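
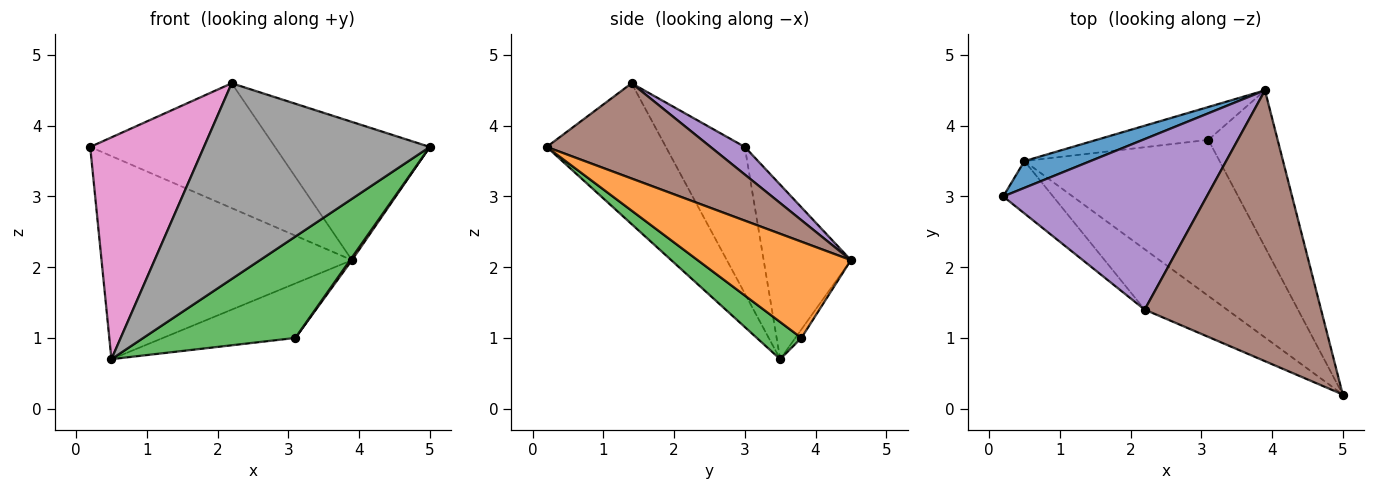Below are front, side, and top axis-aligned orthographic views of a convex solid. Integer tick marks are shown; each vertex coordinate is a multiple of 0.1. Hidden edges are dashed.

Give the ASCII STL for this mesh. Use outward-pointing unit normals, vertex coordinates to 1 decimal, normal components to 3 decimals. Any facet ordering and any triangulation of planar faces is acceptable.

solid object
 facet normal -0.326 0.937 0.124
  outer loop
   vertex 0.5 3.5 0.7
   vertex 0.2 3.0 3.7
   vertex 3.9 4.5 2.1
  endloop
 endfacet
 facet normal 0.812 -0.010 -0.584
  outer loop
   vertex 3.1 3.8 1.0
   vertex 3.9 4.5 2.1
   vertex 5.0 0.2 3.7
  endloop
 endfacet
 facet normal 0.158 -0.538 -0.828
  outer loop
   vertex 3.1 3.8 1.0
   vertex 5.0 0.2 3.7
   vertex 0.5 3.5 0.7
  endloop
 endfacet
 facet normal -0.039 0.856 -0.516
  outer loop
   vertex 3.1 3.8 1.0
   vertex 0.5 3.5 0.7
   vertex 3.9 4.5 2.1
  endloop
 endfacet
 facet normal 0.109 0.587 0.802
  outer loop
   vertex 2.2 1.4 4.6
   vertex 3.9 4.5 2.1
   vertex 0.2 3.0 3.7
  endloop
 endfacet
 facet normal 0.434 0.410 0.803
  outer loop
   vertex 2.2 1.4 4.6
   vertex 5.0 0.2 3.7
   vertex 3.9 4.5 2.1
  endloop
 endfacet
 facet normal -0.560 -0.807 -0.190
  outer loop
   vertex 2.2 1.4 4.6
   vertex 0.2 3.0 3.7
   vertex 0.5 3.5 0.7
  endloop
 endfacet
 facet normal -0.450 -0.853 -0.263
  outer loop
   vertex 2.2 1.4 4.6
   vertex 0.5 3.5 0.7
   vertex 5.0 0.2 3.7
  endloop
 endfacet
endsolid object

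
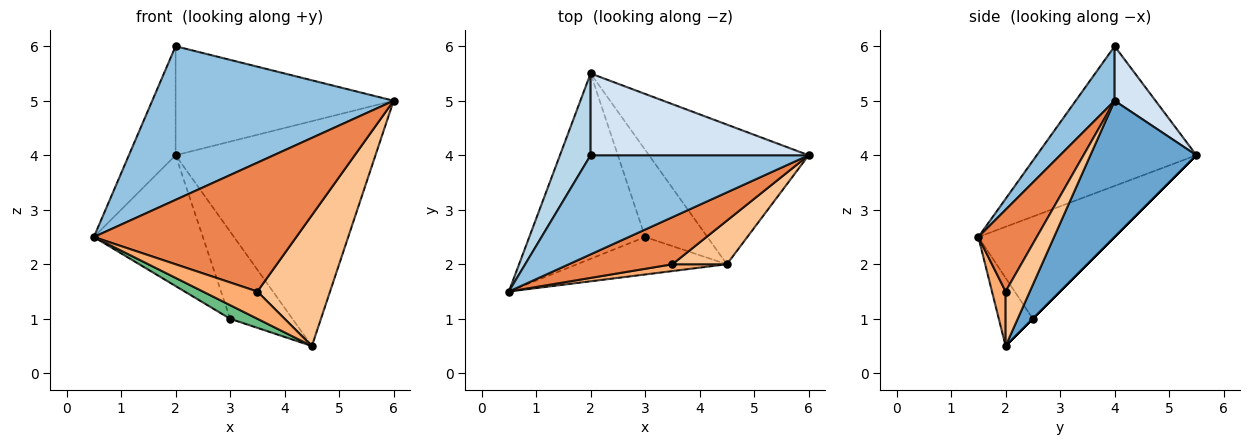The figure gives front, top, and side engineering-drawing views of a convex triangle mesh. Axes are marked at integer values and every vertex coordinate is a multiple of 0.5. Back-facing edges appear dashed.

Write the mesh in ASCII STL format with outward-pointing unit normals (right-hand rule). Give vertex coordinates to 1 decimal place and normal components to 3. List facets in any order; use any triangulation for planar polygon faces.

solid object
 facet normal 0.411 0.774 -0.481
  outer loop
   vertex 4.5 2.0 0.5
   vertex 2.0 5.5 4.0
   vertex 6.0 4.0 5.0
  endloop
 endfacet
 facet normal 0.134 -0.833 0.537
  outer loop
   vertex 2.0 4.0 6.0
   vertex 0.5 1.5 2.5
   vertex 6.0 4.0 5.0
  endloop
 endfacet
 facet normal -0.939 0.275 0.206
  outer loop
   vertex 2.0 4.0 6.0
   vertex 2.0 5.5 4.0
   vertex 0.5 1.5 2.5
  endloop
 endfacet
 facet normal 0.148 0.791 0.593
  outer loop
   vertex 2.0 4.0 6.0
   vertex 6.0 4.0 5.0
   vertex 2.0 5.5 4.0
  endloop
 endfacet
 facet normal 0.262 -0.907 0.331
  outer loop
   vertex 3.5 2.0 1.5
   vertex 6.0 4.0 5.0
   vertex 0.5 1.5 2.5
  endloop
 endfacet
 facet normal 0.236 -0.943 0.236
  outer loop
   vertex 3.5 2.0 1.5
   vertex 0.5 1.5 2.5
   vertex 4.5 2.0 0.5
  endloop
 endfacet
 facet normal 0.302 -0.905 0.302
  outer loop
   vertex 3.5 2.0 1.5
   vertex 4.5 2.0 0.5
   vertex 6.0 4.0 5.0
  endloop
 endfacet
 facet normal -0.585 0.468 -0.663
  outer loop
   vertex 3.0 2.5 1.0
   vertex 0.5 1.5 2.5
   vertex 2.0 5.5 4.0
  endloop
 endfacet
 facet normal -0.393 -0.314 -0.864
  outer loop
   vertex 3.0 2.5 1.0
   vertex 4.5 2.0 0.5
   vertex 0.5 1.5 2.5
  endloop
 endfacet
 facet normal 0.000 0.707 -0.707
  outer loop
   vertex 3.0 2.5 1.0
   vertex 2.0 5.5 4.0
   vertex 4.5 2.0 0.5
  endloop
 endfacet
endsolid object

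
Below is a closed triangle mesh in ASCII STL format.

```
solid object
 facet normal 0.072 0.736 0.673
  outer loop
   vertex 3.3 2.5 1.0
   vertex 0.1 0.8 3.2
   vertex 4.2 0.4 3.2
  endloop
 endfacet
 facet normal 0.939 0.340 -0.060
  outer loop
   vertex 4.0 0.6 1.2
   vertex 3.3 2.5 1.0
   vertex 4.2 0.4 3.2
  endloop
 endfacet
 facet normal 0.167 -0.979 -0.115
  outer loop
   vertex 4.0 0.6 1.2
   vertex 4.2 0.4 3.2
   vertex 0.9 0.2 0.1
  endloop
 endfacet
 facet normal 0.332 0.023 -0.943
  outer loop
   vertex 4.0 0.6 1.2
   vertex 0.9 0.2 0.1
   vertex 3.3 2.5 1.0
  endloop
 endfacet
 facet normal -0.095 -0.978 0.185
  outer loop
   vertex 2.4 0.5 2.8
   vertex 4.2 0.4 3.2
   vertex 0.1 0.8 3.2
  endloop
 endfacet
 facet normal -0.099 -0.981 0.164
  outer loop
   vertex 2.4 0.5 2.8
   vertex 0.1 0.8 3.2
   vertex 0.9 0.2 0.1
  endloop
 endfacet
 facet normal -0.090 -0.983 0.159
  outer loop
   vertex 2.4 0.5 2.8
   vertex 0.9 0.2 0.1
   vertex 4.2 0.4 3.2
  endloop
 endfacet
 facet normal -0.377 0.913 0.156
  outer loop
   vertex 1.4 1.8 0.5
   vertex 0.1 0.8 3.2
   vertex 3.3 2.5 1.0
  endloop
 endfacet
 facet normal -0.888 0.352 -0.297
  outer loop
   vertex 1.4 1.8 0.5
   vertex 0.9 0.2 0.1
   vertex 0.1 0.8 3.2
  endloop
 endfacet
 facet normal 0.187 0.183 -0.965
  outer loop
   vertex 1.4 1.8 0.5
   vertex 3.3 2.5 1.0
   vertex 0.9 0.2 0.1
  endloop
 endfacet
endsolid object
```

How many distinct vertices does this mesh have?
7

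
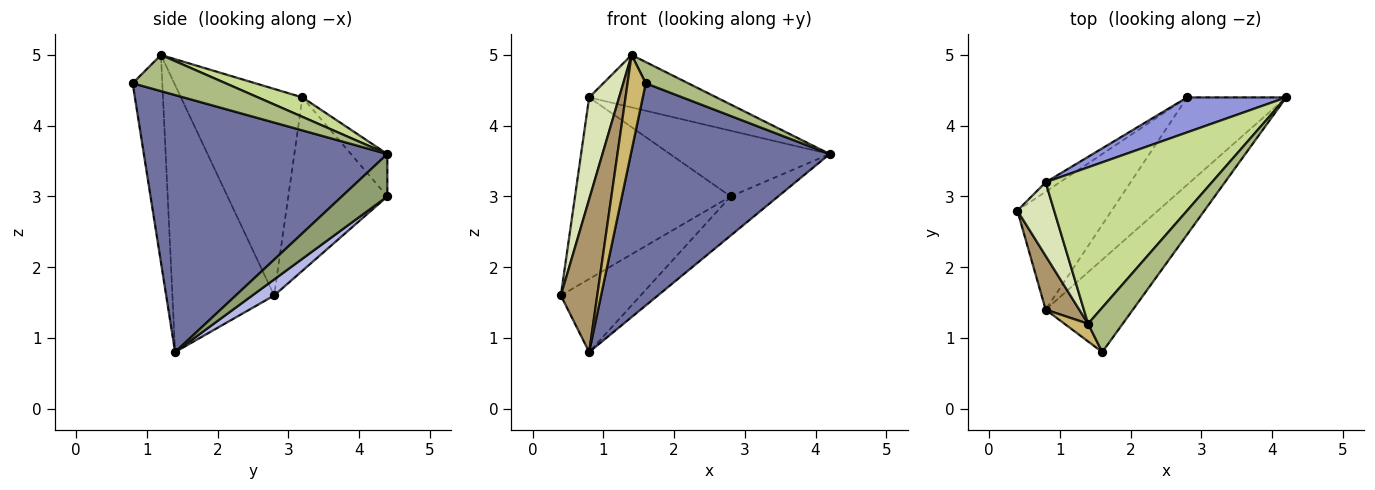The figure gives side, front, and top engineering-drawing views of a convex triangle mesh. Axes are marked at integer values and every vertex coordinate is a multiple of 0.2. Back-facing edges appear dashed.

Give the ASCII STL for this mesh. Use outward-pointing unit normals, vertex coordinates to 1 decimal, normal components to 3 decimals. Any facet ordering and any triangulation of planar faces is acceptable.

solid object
 facet normal 0.749 -0.612 -0.254
  outer loop
   vertex 0.8 1.4 0.8
   vertex 4.2 4.4 3.6
   vertex 1.6 0.8 4.6
  endloop
 endfacet
 facet normal -0.536 0.843 -0.044
  outer loop
   vertex 2.8 4.4 3.0
   vertex 0.4 2.8 1.6
   vertex 0.8 3.2 4.4
  endloop
 endfacet
 facet normal -0.197 0.866 0.460
  outer loop
   vertex 2.8 4.4 3.0
   vertex 0.8 3.2 4.4
   vertex 4.2 4.4 3.6
  endloop
 endfacet
 facet normal 0.143 0.522 -0.841
  outer loop
   vertex 2.8 4.4 3.0
   vertex 0.8 1.4 0.8
   vertex 0.4 2.8 1.6
  endloop
 endfacet
 facet normal 0.364 0.380 -0.850
  outer loop
   vertex 2.8 4.4 3.0
   vertex 4.2 4.4 3.6
   vertex 0.8 1.4 0.8
  endloop
 endfacet
 facet normal 0.686 -0.313 0.656
  outer loop
   vertex 1.4 1.2 5.0
   vertex 1.6 0.8 4.6
   vertex 4.2 4.4 3.6
  endloop
 endfacet
 facet normal 0.110 0.316 0.942
  outer loop
   vertex 1.4 1.2 5.0
   vertex 4.2 4.4 3.6
   vertex 0.8 3.2 4.4
  endloop
 endfacet
 facet normal -0.957 -0.236 0.170
  outer loop
   vertex 1.4 1.2 5.0
   vertex 0.8 3.2 4.4
   vertex 0.4 2.8 1.6
  endloop
 endfacet
 facet normal -0.935 -0.334 0.118
  outer loop
   vertex 1.4 1.2 5.0
   vertex 0.4 2.8 1.6
   vertex 0.8 1.4 0.8
  endloop
 endfacet
 facet normal -0.848 -0.521 0.096
  outer loop
   vertex 1.4 1.2 5.0
   vertex 0.8 1.4 0.8
   vertex 1.6 0.8 4.6
  endloop
 endfacet
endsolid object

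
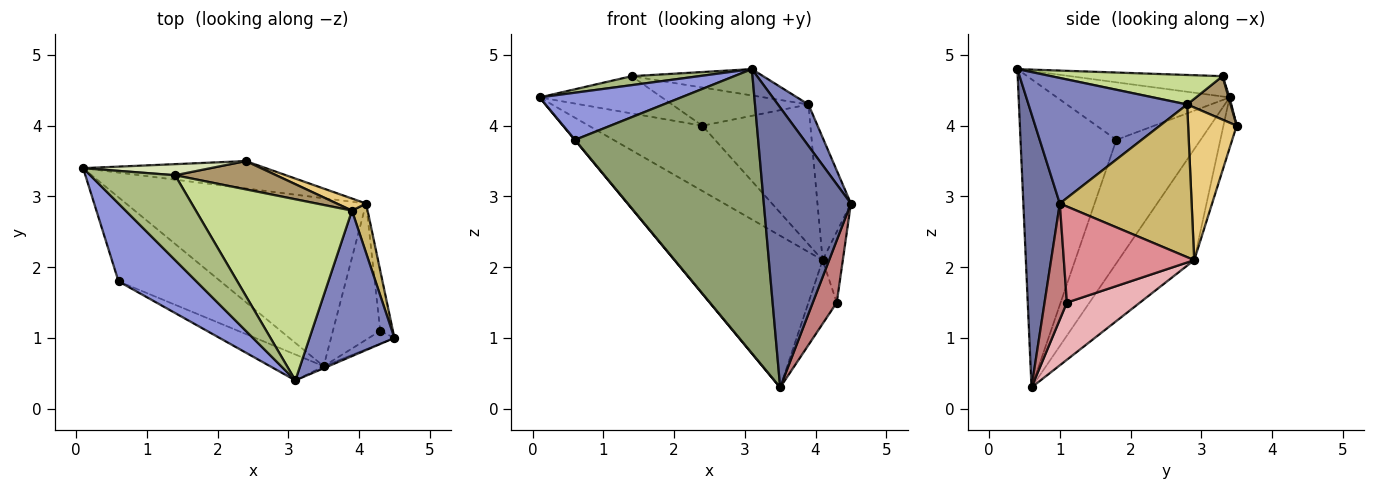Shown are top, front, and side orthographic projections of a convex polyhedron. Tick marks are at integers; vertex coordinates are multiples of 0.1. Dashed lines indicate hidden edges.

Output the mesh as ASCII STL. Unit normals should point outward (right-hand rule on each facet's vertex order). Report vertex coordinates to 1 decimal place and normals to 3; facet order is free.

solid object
 facet normal 0.386 -0.922 -0.007
  outer loop
   vertex 3.5 0.6 0.3
   vertex 4.5 1.0 2.9
   vertex 3.1 0.4 4.8
  endloop
 endfacet
 facet normal 0.818 -0.157 0.553
  outer loop
   vertex 3.9 2.8 4.3
   vertex 3.1 0.4 4.8
   vertex 4.5 1.0 2.9
  endloop
 endfacet
 facet normal -0.534 -0.438 0.723
  outer loop
   vertex 0.6 1.8 3.8
   vertex 3.1 0.4 4.8
   vertex 0.1 3.4 4.4
  endloop
 endfacet
 facet normal -0.770 -0.002 -0.638
  outer loop
   vertex 0.6 1.8 3.8
   vertex 0.1 3.4 4.4
   vertex 3.5 0.6 0.3
  endloop
 endfacet
 facet normal -0.462 -0.883 -0.080
  outer loop
   vertex 0.6 1.8 3.8
   vertex 3.5 0.6 0.3
   vertex 3.1 0.4 4.8
  endloop
 endfacet
 facet normal -0.231 -0.102 0.968
  outer loop
   vertex 1.4 3.3 4.7
   vertex 0.1 3.4 4.4
   vertex 3.1 0.4 4.8
  endloop
 endfacet
 facet normal 0.184 0.141 0.973
  outer loop
   vertex 1.4 3.3 4.7
   vertex 3.1 0.4 4.8
   vertex 3.9 2.8 4.3
  endloop
 endfacet
 facet normal 0.008 0.958 0.285
  outer loop
   vertex 2.4 3.5 4.0
   vertex 0.1 3.4 4.4
   vertex 1.4 3.3 4.7
  endloop
 endfacet
 facet normal 0.248 0.778 0.577
  outer loop
   vertex 2.4 3.5 4.0
   vertex 1.4 3.3 4.7
   vertex 3.9 2.8 4.3
  endloop
 endfacet
 facet normal 0.965 0.245 0.099
  outer loop
   vertex 4.1 2.9 2.1
   vertex 3.9 2.8 4.3
   vertex 4.5 1.0 2.9
  endloop
 endfacet
 facet normal 0.409 0.909 0.078
  outer loop
   vertex 4.1 2.9 2.1
   vertex 2.4 3.5 4.0
   vertex 3.9 2.8 4.3
  endloop
 endfacet
 facet normal -0.324 0.634 -0.702
  outer loop
   vertex 4.1 2.9 2.1
   vertex 3.5 0.6 0.3
   vertex 0.1 3.4 4.4
  endloop
 endfacet
 facet normal -0.107 0.917 -0.385
  outer loop
   vertex 4.1 2.9 2.1
   vertex 0.1 3.4 4.4
   vertex 2.4 3.5 4.0
  endloop
 endfacet
 facet normal 0.674 -0.724 -0.148
  outer loop
   vertex 4.3 1.1 1.5
   vertex 4.5 1.0 2.9
   vertex 3.5 0.6 0.3
  endloop
 endfacet
 facet normal 0.980 0.152 -0.129
  outer loop
   vertex 4.3 1.1 1.5
   vertex 4.1 2.9 2.1
   vertex 4.5 1.0 2.9
  endloop
 endfacet
 facet normal 0.738 0.286 -0.611
  outer loop
   vertex 4.3 1.1 1.5
   vertex 3.5 0.6 0.3
   vertex 4.1 2.9 2.1
  endloop
 endfacet
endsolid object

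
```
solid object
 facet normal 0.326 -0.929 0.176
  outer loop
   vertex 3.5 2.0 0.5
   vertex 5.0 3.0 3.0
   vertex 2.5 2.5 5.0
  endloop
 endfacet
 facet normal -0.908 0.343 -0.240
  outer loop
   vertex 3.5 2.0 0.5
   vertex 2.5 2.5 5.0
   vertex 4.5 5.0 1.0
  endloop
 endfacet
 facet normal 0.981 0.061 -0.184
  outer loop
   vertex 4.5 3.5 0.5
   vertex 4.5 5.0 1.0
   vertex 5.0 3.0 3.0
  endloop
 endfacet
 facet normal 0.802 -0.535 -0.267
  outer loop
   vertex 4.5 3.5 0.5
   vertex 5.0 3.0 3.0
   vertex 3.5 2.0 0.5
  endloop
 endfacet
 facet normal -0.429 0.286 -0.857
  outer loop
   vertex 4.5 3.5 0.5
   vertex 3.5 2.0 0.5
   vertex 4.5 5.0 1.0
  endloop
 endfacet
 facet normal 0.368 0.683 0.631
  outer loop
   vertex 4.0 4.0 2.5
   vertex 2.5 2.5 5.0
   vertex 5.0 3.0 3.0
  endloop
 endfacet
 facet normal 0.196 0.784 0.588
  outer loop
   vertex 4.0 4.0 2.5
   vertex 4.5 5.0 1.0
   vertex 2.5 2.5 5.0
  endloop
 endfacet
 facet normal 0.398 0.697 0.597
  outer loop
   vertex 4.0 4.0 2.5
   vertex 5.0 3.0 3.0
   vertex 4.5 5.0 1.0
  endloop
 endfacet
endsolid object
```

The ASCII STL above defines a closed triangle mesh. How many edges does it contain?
12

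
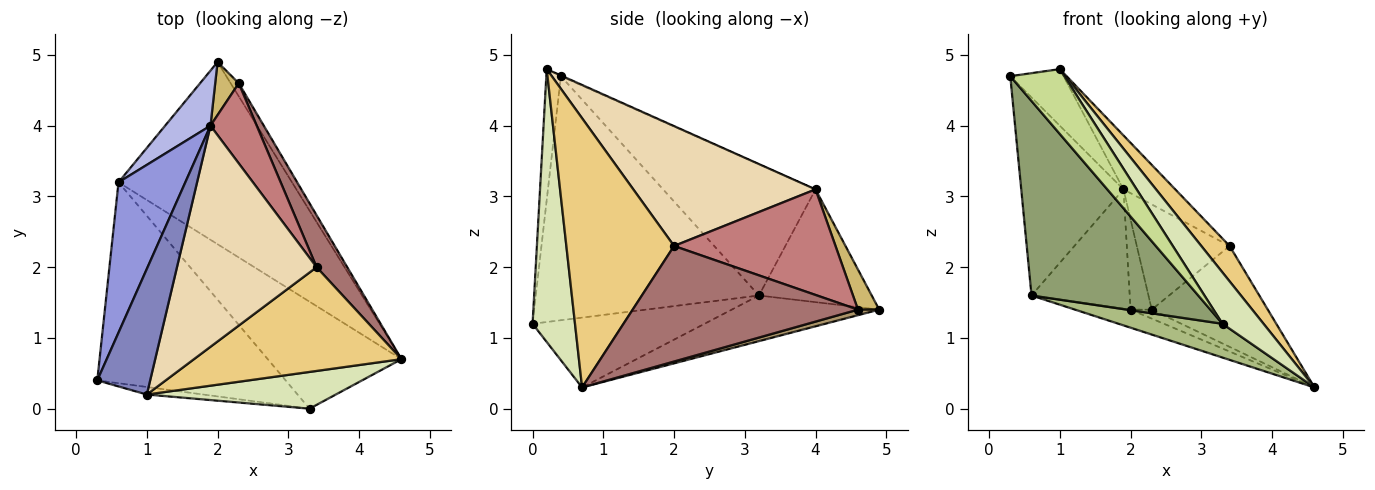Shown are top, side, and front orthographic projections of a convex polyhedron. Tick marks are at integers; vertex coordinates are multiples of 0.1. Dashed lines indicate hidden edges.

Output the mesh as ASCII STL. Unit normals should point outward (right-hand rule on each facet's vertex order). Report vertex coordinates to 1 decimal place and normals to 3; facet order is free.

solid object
 facet normal -0.253 0.095 -0.963
  outer loop
   vertex 0.6 3.2 1.6
   vertex 2.0 4.9 1.4
   vertex 4.6 0.7 0.3
  endloop
 endfacet
 facet normal -0.013 0.411 0.912
  outer loop
   vertex 1.9 4.0 3.1
   vertex 0.3 0.4 4.7
   vertex 1.0 0.2 4.8
  endloop
 endfacet
 facet normal -0.765 0.513 0.389
  outer loop
   vertex 1.9 4.0 3.1
   vertex 0.6 3.2 1.6
   vertex 0.3 0.4 4.7
  endloop
 endfacet
 facet normal -0.722 0.628 0.290
  outer loop
   vertex 1.9 4.0 3.1
   vertex 2.0 4.9 1.4
   vertex 0.6 3.2 1.6
  endloop
 endfacet
 facet normal -0.681 -0.509 -0.526
  outer loop
   vertex 3.3 0.0 1.2
   vertex 0.3 0.4 4.7
   vertex 0.6 3.2 1.6
  endloop
 endfacet
 facet normal -0.446 -0.269 -0.854
  outer loop
   vertex 3.3 0.0 1.2
   vertex 0.6 3.2 1.6
   vertex 4.6 0.7 0.3
  endloop
 endfacet
 facet normal -0.258 -0.960 -0.112
  outer loop
   vertex 3.3 0.0 1.2
   vertex 1.0 0.2 4.8
   vertex 0.3 0.4 4.7
  endloop
 endfacet
 facet normal 0.644 -0.622 0.446
  outer loop
   vertex 3.3 0.0 1.2
   vertex 4.6 0.7 0.3
   vertex 1.0 0.2 4.8
  endloop
 endfacet
 facet normal 0.493 0.493 -0.717
  outer loop
   vertex 2.3 4.6 1.4
   vertex 4.6 0.7 0.3
   vertex 2.0 4.9 1.4
  endloop
 endfacet
 facet normal 0.653 0.653 0.384
  outer loop
   vertex 2.3 4.6 1.4
   vertex 2.0 4.9 1.4
   vertex 1.9 4.0 3.1
  endloop
 endfacet
 facet normal 0.775 -0.204 0.598
  outer loop
   vertex 3.4 2.0 2.3
   vertex 1.0 0.2 4.8
   vertex 4.6 0.7 0.3
  endloop
 endfacet
 facet normal 0.641 0.182 0.746
  outer loop
   vertex 3.4 2.0 2.3
   vertex 1.9 4.0 3.1
   vertex 1.0 0.2 4.8
  endloop
 endfacet
 facet normal 0.865 0.446 0.230
  outer loop
   vertex 3.4 2.0 2.3
   vertex 4.6 0.7 0.3
   vertex 2.3 4.6 1.4
  endloop
 endfacet
 facet normal 0.810 0.466 0.355
  outer loop
   vertex 3.4 2.0 2.3
   vertex 2.3 4.6 1.4
   vertex 1.9 4.0 3.1
  endloop
 endfacet
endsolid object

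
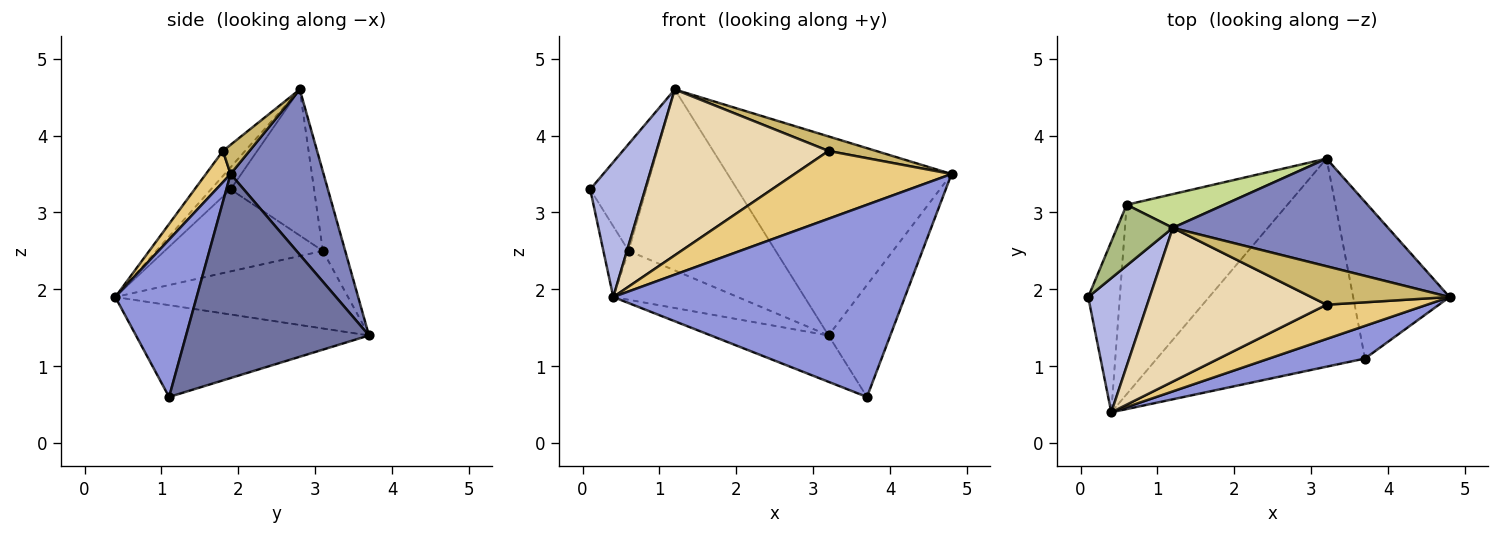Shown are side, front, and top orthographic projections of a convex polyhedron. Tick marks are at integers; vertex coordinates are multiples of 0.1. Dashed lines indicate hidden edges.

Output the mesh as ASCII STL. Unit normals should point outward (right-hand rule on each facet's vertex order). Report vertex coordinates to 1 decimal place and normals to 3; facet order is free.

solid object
 facet normal 0.865 0.292 -0.409
  outer loop
   vertex 3.7 1.1 0.6
   vertex 3.2 3.7 1.4
   vertex 4.8 1.9 3.5
  endloop
 endfacet
 facet normal 0.343 0.826 0.447
  outer loop
   vertex 1.2 2.8 4.6
   vertex 4.8 1.9 3.5
   vertex 3.2 3.7 1.4
  endloop
 endfacet
 facet normal 0.265 -0.951 0.162
  outer loop
   vertex 0.4 0.4 1.9
   vertex 3.7 1.1 0.6
   vertex 4.8 1.9 3.5
  endloop
 endfacet
 facet normal -0.246 -0.687 0.684
  outer loop
   vertex 0.4 0.4 1.9
   vertex 1.2 2.8 4.6
   vertex 0.1 1.9 3.3
  endloop
 endfacet
 facet normal -0.396 0.200 -0.896
  outer loop
   vertex 0.4 0.4 1.9
   vertex 3.2 3.7 1.4
   vertex 3.7 1.1 0.6
  endloop
 endfacet
 facet normal -0.792 0.531 0.302
  outer loop
   vertex 0.6 3.1 2.5
   vertex 0.1 1.9 3.3
   vertex 1.2 2.8 4.6
  endloop
 endfacet
 facet normal -0.148 0.972 0.181
  outer loop
   vertex 0.6 3.1 2.5
   vertex 1.2 2.8 4.6
   vertex 3.2 3.7 1.4
  endloop
 endfacet
 facet normal -0.923 0.147 -0.356
  outer loop
   vertex 0.6 3.1 2.5
   vertex 0.4 0.4 1.9
   vertex 0.1 1.9 3.3
  endloop
 endfacet
 facet normal -0.423 0.226 -0.877
  outer loop
   vertex 0.6 3.1 2.5
   vertex 3.2 3.7 1.4
   vertex 0.4 0.4 1.9
  endloop
 endfacet
 facet normal 0.194 -0.347 0.918
  outer loop
   vertex 3.2 1.8 3.8
   vertex 4.8 1.9 3.5
   vertex 1.2 2.8 4.6
  endloop
 endfacet
 facet normal 0.139 -0.884 0.447
  outer loop
   vertex 3.2 1.8 3.8
   vertex 0.4 0.4 1.9
   vertex 4.8 1.9 3.5
  endloop
 endfacet
 facet normal -0.094 -0.730 0.677
  outer loop
   vertex 3.2 1.8 3.8
   vertex 1.2 2.8 4.6
   vertex 0.4 0.4 1.9
  endloop
 endfacet
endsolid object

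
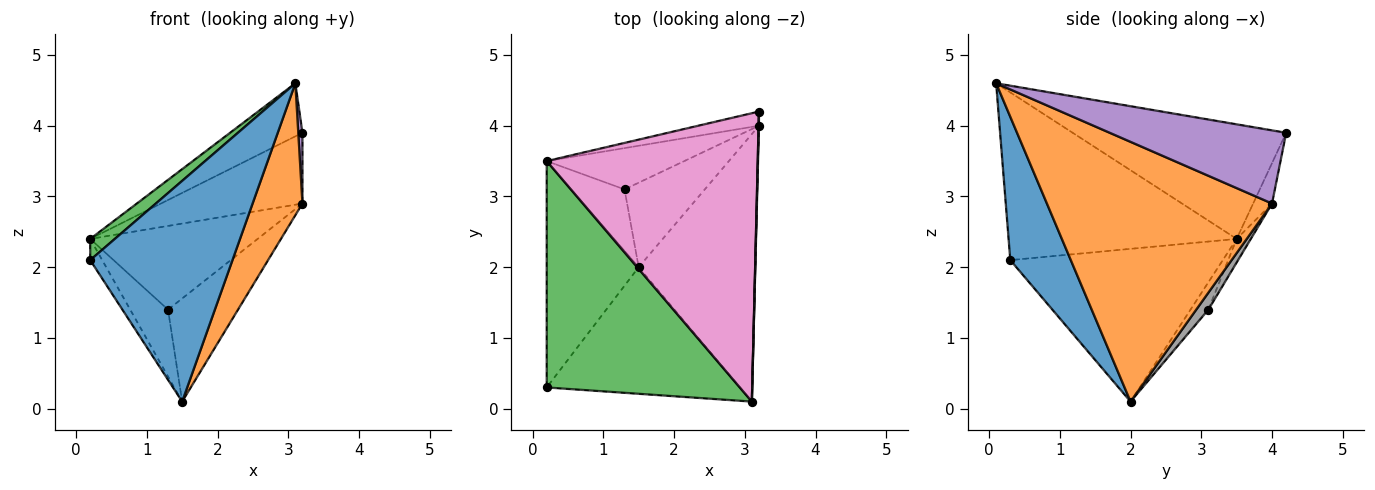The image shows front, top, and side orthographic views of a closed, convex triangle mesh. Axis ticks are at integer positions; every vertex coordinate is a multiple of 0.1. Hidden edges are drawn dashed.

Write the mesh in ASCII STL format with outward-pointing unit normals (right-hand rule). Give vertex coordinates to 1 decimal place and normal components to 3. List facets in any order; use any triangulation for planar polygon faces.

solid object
 facet normal 0.346 -0.814 -0.467
  outer loop
   vertex 1.5 2.0 0.1
   vertex 3.1 0.1 4.6
   vertex 0.2 0.3 2.1
  endloop
 endfacet
 facet normal 0.894 -0.198 -0.402
  outer loop
   vertex 1.5 2.0 0.1
   vertex 3.2 4.0 2.9
   vertex 3.1 0.1 4.6
  endloop
 endfacet
 facet normal -0.654 -0.071 0.753
  outer loop
   vertex 0.2 3.5 2.4
   vertex 0.2 0.3 2.1
   vertex 3.1 0.1 4.6
  endloop
 endfacet
 facet normal -0.856 0.048 -0.515
  outer loop
   vertex 0.2 3.5 2.4
   vertex 1.5 2.0 0.1
   vertex 0.2 0.3 2.1
  endloop
 endfacet
 facet normal 1.000 -0.024 0.005
  outer loop
   vertex 3.2 4.2 3.9
   vertex 3.1 0.1 4.6
   vertex 3.2 4.0 2.9
  endloop
 endfacet
 facet normal -0.130 0.972 -0.194
  outer loop
   vertex 3.2 4.2 3.9
   vertex 3.2 4.0 2.9
   vertex 0.2 3.5 2.4
  endloop
 endfacet
 facet normal -0.471 0.160 0.868
  outer loop
   vertex 3.2 4.2 3.9
   vertex 0.2 3.5 2.4
   vertex 3.1 0.1 4.6
  endloop
 endfacet
 facet normal 0.133 0.767 -0.628
  outer loop
   vertex 1.3 3.1 1.4
   vertex 3.2 4.0 2.9
   vertex 1.5 2.0 0.1
  endloop
 endfacet
 facet normal -0.076 0.894 -0.441
  outer loop
   vertex 1.3 3.1 1.4
   vertex 0.2 3.5 2.4
   vertex 3.2 4.0 2.9
  endloop
 endfacet
 facet normal -0.328 0.696 -0.639
  outer loop
   vertex 1.3 3.1 1.4
   vertex 1.5 2.0 0.1
   vertex 0.2 3.5 2.4
  endloop
 endfacet
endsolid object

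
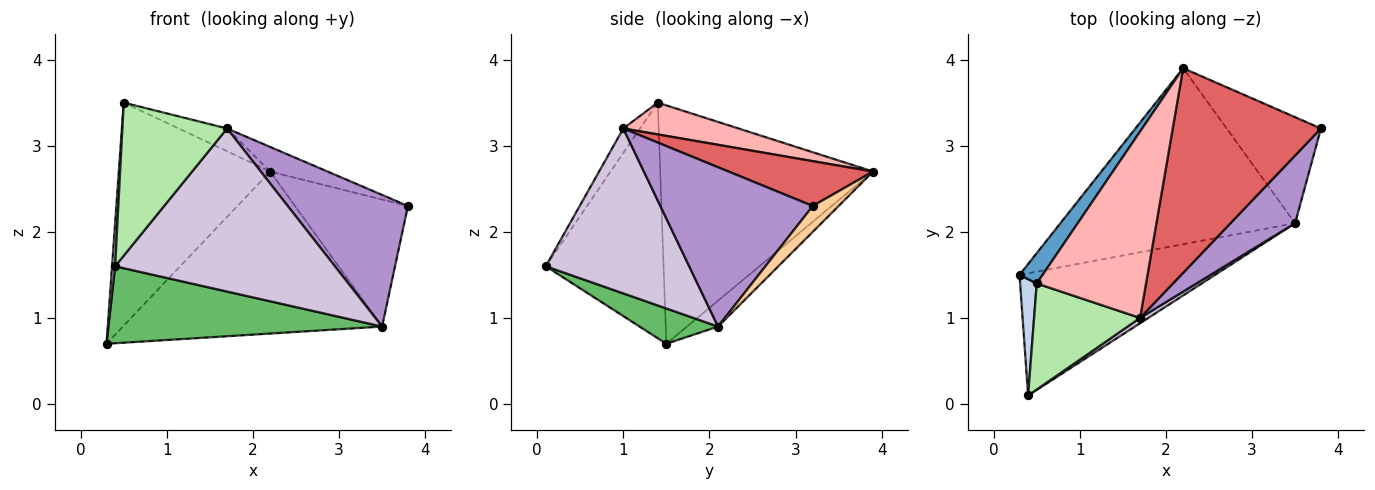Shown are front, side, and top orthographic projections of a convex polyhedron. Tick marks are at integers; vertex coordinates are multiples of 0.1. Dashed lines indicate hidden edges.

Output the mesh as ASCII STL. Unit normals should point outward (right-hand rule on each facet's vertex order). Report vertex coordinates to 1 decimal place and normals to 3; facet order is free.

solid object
 facet normal -0.812 0.578 0.079
  outer loop
   vertex 0.5 1.4 3.5
   vertex 2.2 3.9 2.7
   vertex 0.3 1.5 0.7
  endloop
 endfacet
 facet normal -0.997 -0.026 0.070
  outer loop
   vertex 0.4 0.1 1.6
   vertex 0.5 1.4 3.5
   vertex 0.3 1.5 0.7
  endloop
 endfacet
 facet normal -0.081 0.675 -0.733
  outer loop
   vertex 3.5 2.1 0.9
   vertex 0.3 1.5 0.7
   vertex 2.2 3.9 2.7
  endloop
 endfacet
 facet normal 0.173 0.756 -0.631
  outer loop
   vertex 3.5 2.1 0.9
   vertex 2.2 3.9 2.7
   vertex 3.8 3.2 2.3
  endloop
 endfacet
 facet normal 0.151 -0.527 -0.836
  outer loop
   vertex 3.5 2.1 0.9
   vertex 0.4 0.1 1.6
   vertex 0.3 1.5 0.7
  endloop
 endfacet
 facet normal -0.131 -0.815 0.565
  outer loop
   vertex 1.7 1.0 3.2
   vertex 0.5 1.4 3.5
   vertex 0.4 0.1 1.6
  endloop
 endfacet
 facet normal 0.288 0.114 0.951
  outer loop
   vertex 1.7 1.0 3.2
   vertex 3.8 3.2 2.3
   vertex 2.2 3.9 2.7
  endloop
 endfacet
 facet normal 0.277 0.117 0.954
  outer loop
   vertex 1.7 1.0 3.2
   vertex 2.2 3.9 2.7
   vertex 0.5 1.4 3.5
  endloop
 endfacet
 facet normal 0.748 -0.590 0.303
  outer loop
   vertex 1.7 1.0 3.2
   vertex 3.5 2.1 0.9
   vertex 3.8 3.2 2.3
  endloop
 endfacet
 facet normal 0.546 -0.837 0.027
  outer loop
   vertex 1.7 1.0 3.2
   vertex 0.4 0.1 1.6
   vertex 3.5 2.1 0.9
  endloop
 endfacet
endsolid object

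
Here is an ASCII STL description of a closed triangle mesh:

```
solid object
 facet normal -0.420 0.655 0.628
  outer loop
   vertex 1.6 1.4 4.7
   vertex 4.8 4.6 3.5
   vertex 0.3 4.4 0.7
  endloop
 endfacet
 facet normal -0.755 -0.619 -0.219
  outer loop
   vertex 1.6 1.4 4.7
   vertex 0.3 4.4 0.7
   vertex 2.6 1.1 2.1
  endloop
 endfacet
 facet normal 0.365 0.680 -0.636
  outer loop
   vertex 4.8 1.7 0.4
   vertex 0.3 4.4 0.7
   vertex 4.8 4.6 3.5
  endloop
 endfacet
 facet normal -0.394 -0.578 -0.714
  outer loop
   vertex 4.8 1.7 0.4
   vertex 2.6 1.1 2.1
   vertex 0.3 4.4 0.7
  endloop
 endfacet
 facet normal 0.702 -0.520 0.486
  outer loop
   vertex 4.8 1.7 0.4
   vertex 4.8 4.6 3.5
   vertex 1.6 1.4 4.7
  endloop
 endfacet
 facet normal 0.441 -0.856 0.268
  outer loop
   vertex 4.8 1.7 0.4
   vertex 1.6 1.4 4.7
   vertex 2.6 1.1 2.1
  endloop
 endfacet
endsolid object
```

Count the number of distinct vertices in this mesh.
5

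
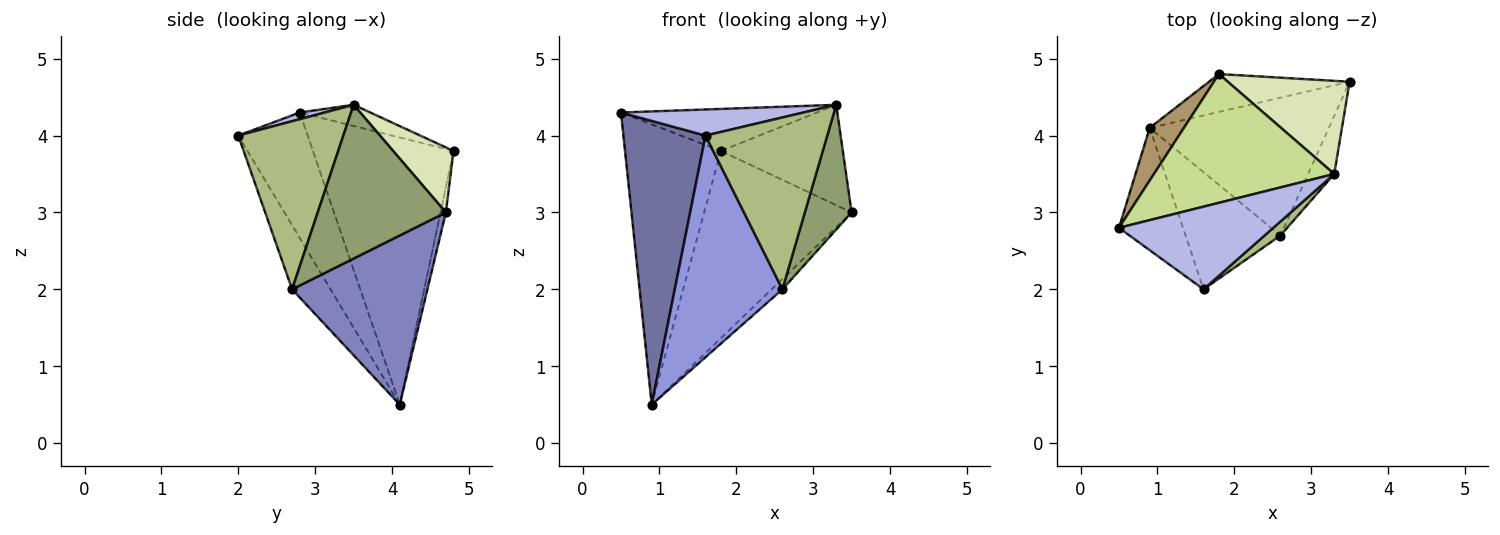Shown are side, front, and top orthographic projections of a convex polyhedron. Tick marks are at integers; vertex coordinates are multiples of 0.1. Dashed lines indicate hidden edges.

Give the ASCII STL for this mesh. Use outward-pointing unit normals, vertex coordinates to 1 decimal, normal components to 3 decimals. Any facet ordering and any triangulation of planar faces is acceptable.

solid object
 facet normal -0.613 -0.726 -0.313
  outer loop
   vertex 0.9 4.1 0.5
   vertex 1.6 2.0 4.0
   vertex 0.5 2.8 4.3
  endloop
 endfacet
 facet normal 0.686 0.055 -0.726
  outer loop
   vertex 2.6 2.7 2.0
   vertex 0.9 4.1 0.5
   vertex 3.5 4.7 3.0
  endloop
 endfacet
 facet normal -0.301 -0.843 -0.446
  outer loop
   vertex 2.6 2.7 2.0
   vertex 1.6 2.0 4.0
   vertex 0.9 4.1 0.5
  endloop
 endfacet
 facet normal 0.041 -0.301 0.953
  outer loop
   vertex 3.3 3.5 4.4
   vertex 0.5 2.8 4.3
   vertex 1.6 2.0 4.0
  endloop
 endfacet
 facet normal 0.928 -0.339 -0.158
  outer loop
   vertex 3.3 3.5 4.4
   vertex 2.6 2.7 2.0
   vertex 3.5 4.7 3.0
  endloop
 endfacet
 facet normal 0.652 -0.756 0.062
  outer loop
   vertex 3.3 3.5 4.4
   vertex 1.6 2.0 4.0
   vertex 2.6 2.7 2.0
  endloop
 endfacet
 facet normal -0.111 0.308 0.945
  outer loop
   vertex 1.8 4.8 3.8
   vertex 0.5 2.8 4.3
   vertex 3.3 3.5 4.4
  endloop
 endfacet
 facet normal 0.341 0.689 0.639
  outer loop
   vertex 1.8 4.8 3.8
   vertex 3.3 3.5 4.4
   vertex 3.5 4.7 3.0
  endloop
 endfacet
 facet normal -0.822 0.560 0.105
  outer loop
   vertex 1.8 4.8 3.8
   vertex 0.9 4.1 0.5
   vertex 0.5 2.8 4.3
  endloop
 endfacet
 facet normal -0.036 0.980 -0.198
  outer loop
   vertex 1.8 4.8 3.8
   vertex 3.5 4.7 3.0
   vertex 0.9 4.1 0.5
  endloop
 endfacet
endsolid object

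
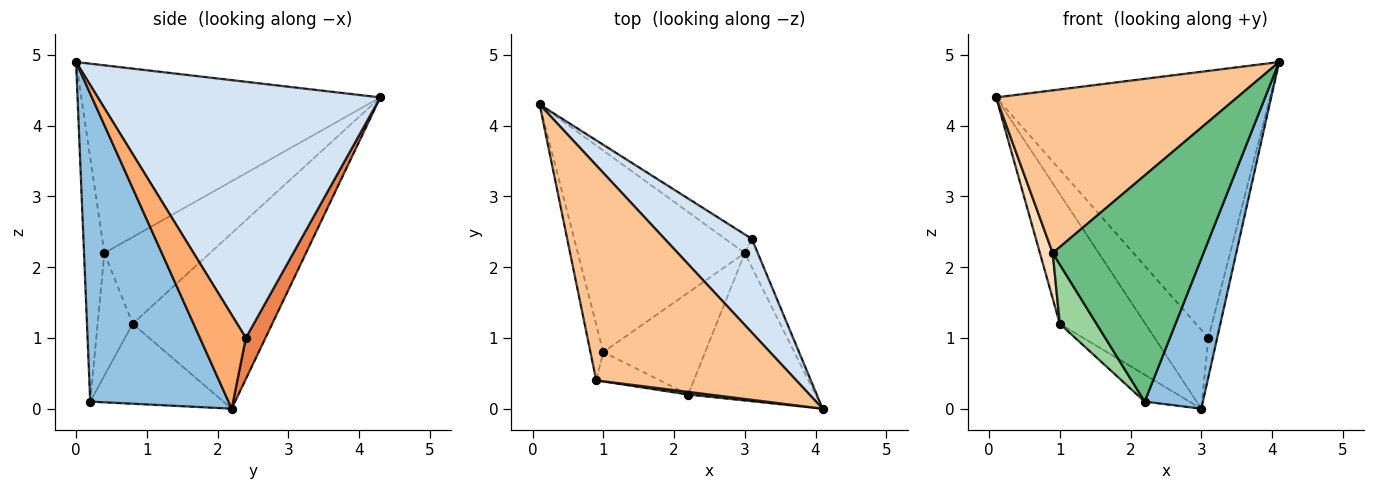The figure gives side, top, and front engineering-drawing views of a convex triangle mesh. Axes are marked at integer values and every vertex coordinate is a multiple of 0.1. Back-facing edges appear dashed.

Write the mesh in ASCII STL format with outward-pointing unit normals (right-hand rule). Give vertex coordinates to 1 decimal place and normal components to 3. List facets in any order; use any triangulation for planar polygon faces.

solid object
 facet normal -0.662 0.406 -0.630
  outer loop
   vertex 1.0 0.8 1.2
   vertex 0.1 4.3 4.4
   vertex 3.0 2.2 0.0
  endloop
 endfacet
 facet normal 0.861 -0.362 -0.356
  outer loop
   vertex 2.2 0.2 0.1
   vertex 3.0 2.2 0.0
   vertex 4.1 0.0 4.9
  endloop
 endfacet
 facet normal -0.604 0.203 -0.770
  outer loop
   vertex 2.2 0.2 0.1
   vertex 1.0 0.8 1.2
   vertex 3.0 2.2 0.0
  endloop
 endfacet
 facet normal 0.697 0.676 0.237
  outer loop
   vertex 3.1 2.4 1.0
   vertex 0.1 4.3 4.4
   vertex 4.1 0.0 4.9
  endloop
 endfacet
 facet normal 0.335 0.917 -0.217
  outer loop
   vertex 3.1 2.4 1.0
   vertex 3.0 2.2 0.0
   vertex 0.1 4.3 4.4
  endloop
 endfacet
 facet normal 0.973 0.187 -0.135
  outer loop
   vertex 3.1 2.4 1.0
   vertex 4.1 0.0 4.9
   vertex 3.0 2.2 0.0
  endloop
 endfacet
 facet normal -0.599 -0.483 0.639
  outer loop
   vertex 0.9 0.4 2.2
   vertex 4.1 0.0 4.9
   vertex 0.1 4.3 4.4
  endloop
 endfacet
 facet normal -0.982 -0.119 -0.146
  outer loop
   vertex 0.9 0.4 2.2
   vertex 0.1 4.3 4.4
   vertex 1.0 0.8 1.2
  endloop
 endfacet
 facet normal -0.134 -0.991 0.012
  outer loop
   vertex 0.9 0.4 2.2
   vertex 2.2 0.2 0.1
   vertex 4.1 0.0 4.9
  endloop
 endfacet
 facet normal -0.650 -0.681 -0.337
  outer loop
   vertex 0.9 0.4 2.2
   vertex 1.0 0.8 1.2
   vertex 2.2 0.2 0.1
  endloop
 endfacet
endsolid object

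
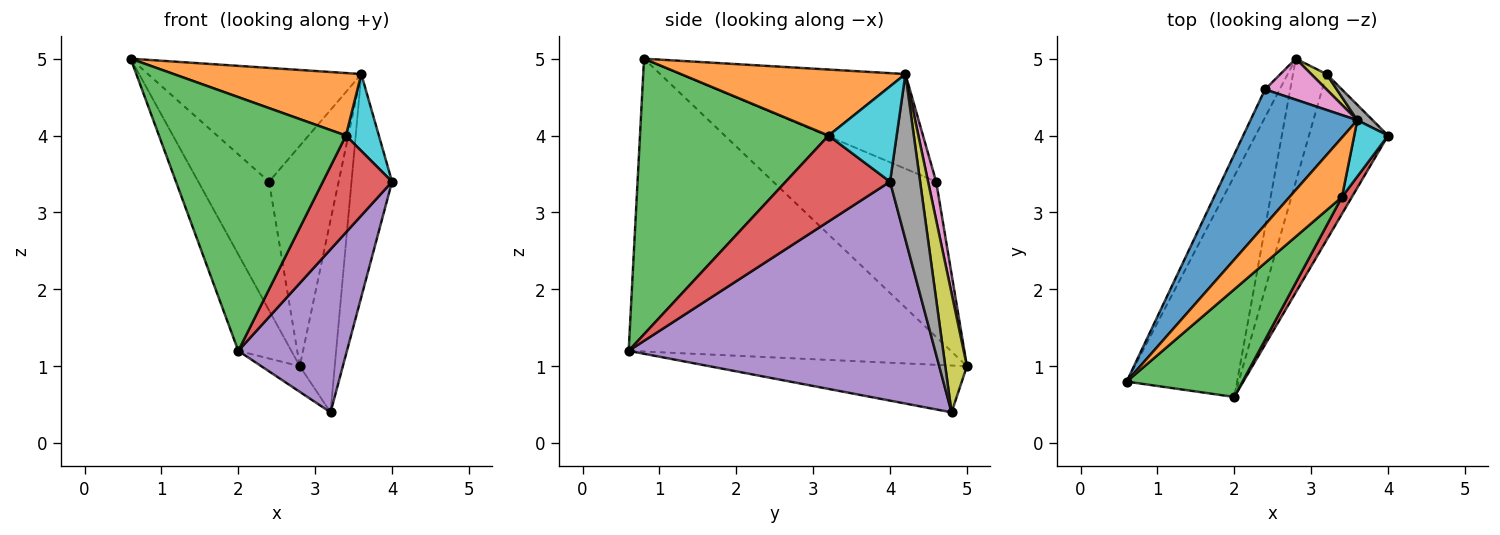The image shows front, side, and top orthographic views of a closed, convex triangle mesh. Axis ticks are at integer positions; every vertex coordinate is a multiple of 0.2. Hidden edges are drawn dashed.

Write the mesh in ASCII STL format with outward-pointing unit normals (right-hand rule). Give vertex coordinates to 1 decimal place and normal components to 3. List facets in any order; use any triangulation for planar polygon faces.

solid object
 facet normal -0.925 0.152 -0.349
  outer loop
   vertex 2.0 0.6 1.2
   vertex 0.6 0.8 5.0
   vertex 2.8 5.0 1.0
  endloop
 endfacet
 facet normal -0.914 0.397 -0.086
  outer loop
   vertex 2.4 4.6 3.4
   vertex 2.8 5.0 1.0
   vertex 0.6 0.8 5.0
  endloop
 endfacet
 facet normal 0.680 -0.675 0.286
  outer loop
   vertex 3.4 3.2 4.0
   vertex 0.6 0.8 5.0
   vertex 2.0 0.6 1.2
  endloop
 endfacet
 facet normal 0.830 -0.550 0.096
  outer loop
   vertex 3.4 3.2 4.0
   vertex 2.0 0.6 1.2
   vertex 4.0 4.0 3.4
  endloop
 endfacet
 facet normal 0.892 -0.316 -0.322
  outer loop
   vertex 3.2 4.8 0.4
   vertex 4.0 4.0 3.4
   vertex 2.0 0.6 1.2
  endloop
 endfacet
 facet normal -0.807 0.120 -0.578
  outer loop
   vertex 3.2 4.8 0.4
   vertex 2.0 0.6 1.2
   vertex 2.8 5.0 1.0
  endloop
 endfacet
 facet normal 0.114 0.977 0.182
  outer loop
   vertex 3.6 4.2 4.8
   vertex 2.8 5.0 1.0
   vertex 2.4 4.6 3.4
  endloop
 endfacet
 facet normal 0.595 0.802 0.055
  outer loop
   vertex 3.6 4.2 4.8
   vertex 4.0 4.0 3.4
   vertex 3.2 4.8 0.4
  endloop
 endfacet
 facet normal 0.526 0.848 0.068
  outer loop
   vertex 3.6 4.2 4.8
   vertex 3.2 4.8 0.4
   vertex 2.8 5.0 1.0
  endloop
 endfacet
 facet normal 0.857 -0.415 0.304
  outer loop
   vertex 3.6 4.2 4.8
   vertex 3.4 3.2 4.0
   vertex 4.0 4.0 3.4
  endloop
 endfacet
 facet normal -0.561 0.533 0.633
  outer loop
   vertex 3.6 4.2 4.8
   vertex 2.4 4.6 3.4
   vertex 0.6 0.8 5.0
  endloop
 endfacet
 facet normal 0.655 -0.547 0.521
  outer loop
   vertex 3.6 4.2 4.8
   vertex 0.6 0.8 5.0
   vertex 3.4 3.2 4.0
  endloop
 endfacet
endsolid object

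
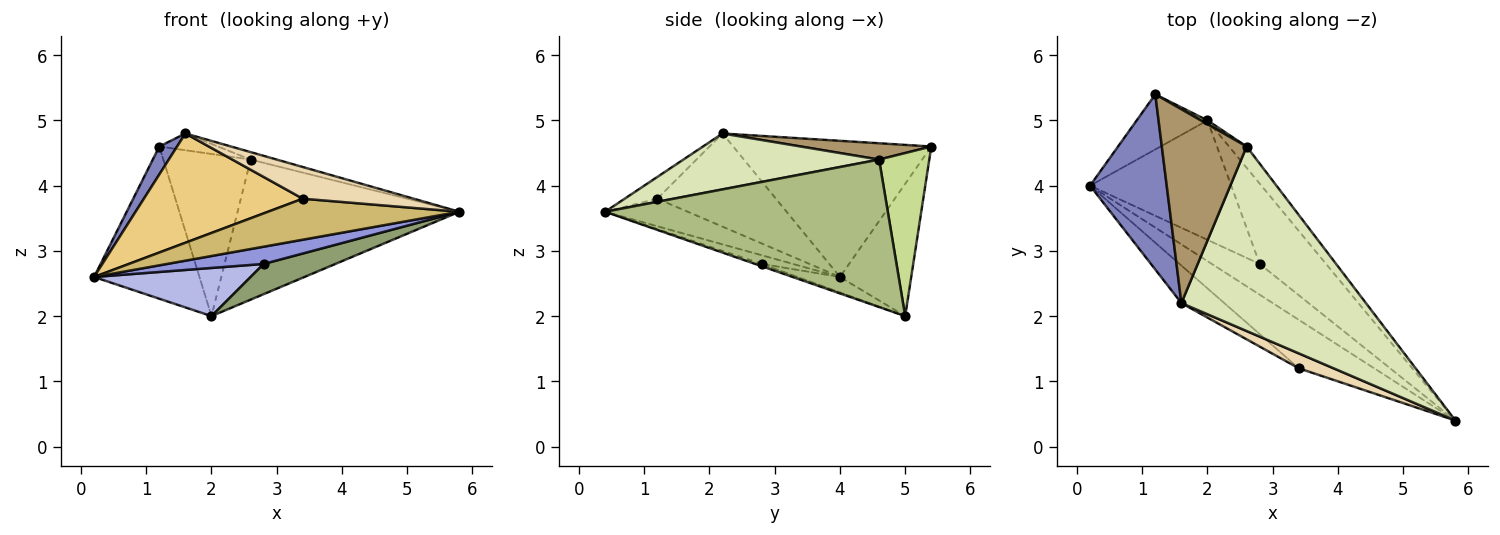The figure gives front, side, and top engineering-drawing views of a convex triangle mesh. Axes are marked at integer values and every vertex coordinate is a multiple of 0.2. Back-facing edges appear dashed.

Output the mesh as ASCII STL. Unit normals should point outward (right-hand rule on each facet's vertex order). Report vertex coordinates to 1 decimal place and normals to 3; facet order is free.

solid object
 facet normal -0.537 0.793 -0.287
  outer loop
   vertex 1.2 5.4 4.6
   vertex 2.0 5.0 2.0
   vertex 0.2 4.0 2.6
  endloop
 endfacet
 facet normal -0.869 -0.078 0.489
  outer loop
   vertex 1.6 2.2 4.8
   vertex 1.2 5.4 4.6
   vertex 0.2 4.0 2.6
  endloop
 endfacet
 facet normal -0.157 -0.483 -0.862
  outer loop
   vertex 2.8 2.8 2.8
   vertex 5.8 0.4 3.6
   vertex 0.2 4.0 2.6
  endloop
 endfacet
 facet normal -0.101 -0.372 -0.923
  outer loop
   vertex 2.8 2.8 2.8
   vertex 0.2 4.0 2.6
   vertex 2.0 5.0 2.0
  endloop
 endfacet
 facet normal -0.032 -0.352 -0.936
  outer loop
   vertex 2.8 2.8 2.8
   vertex 2.0 5.0 2.0
   vertex 5.8 0.4 3.6
  endloop
 endfacet
 facet normal 0.783 0.615 -0.093
  outer loop
   vertex 2.6 4.6 4.4
   vertex 5.8 0.4 3.6
   vertex 2.0 5.0 2.0
  endloop
 endfacet
 facet normal 0.498 0.867 0.020
  outer loop
   vertex 2.6 4.6 4.4
   vertex 2.0 5.0 2.0
   vertex 1.2 5.4 4.6
  endloop
 endfacet
 facet normal 0.290 0.039 0.956
  outer loop
   vertex 2.6 4.6 4.4
   vertex 1.6 2.2 4.8
   vertex 5.8 0.4 3.6
  endloop
 endfacet
 facet normal 0.188 0.085 0.978
  outer loop
   vertex 2.6 4.6 4.4
   vertex 1.2 5.4 4.6
   vertex 1.6 2.2 4.8
  endloop
 endfacet
 facet normal -0.269 -0.622 -0.735
  outer loop
   vertex 3.4 1.2 3.8
   vertex 0.2 4.0 2.6
   vertex 5.8 0.4 3.6
  endloop
 endfacet
 facet normal -0.577 -0.773 -0.265
  outer loop
   vertex 3.4 1.2 3.8
   vertex 1.6 2.2 4.8
   vertex 0.2 4.0 2.6
  endloop
 endfacet
 facet normal -0.257 -0.874 0.411
  outer loop
   vertex 3.4 1.2 3.8
   vertex 5.8 0.4 3.6
   vertex 1.6 2.2 4.8
  endloop
 endfacet
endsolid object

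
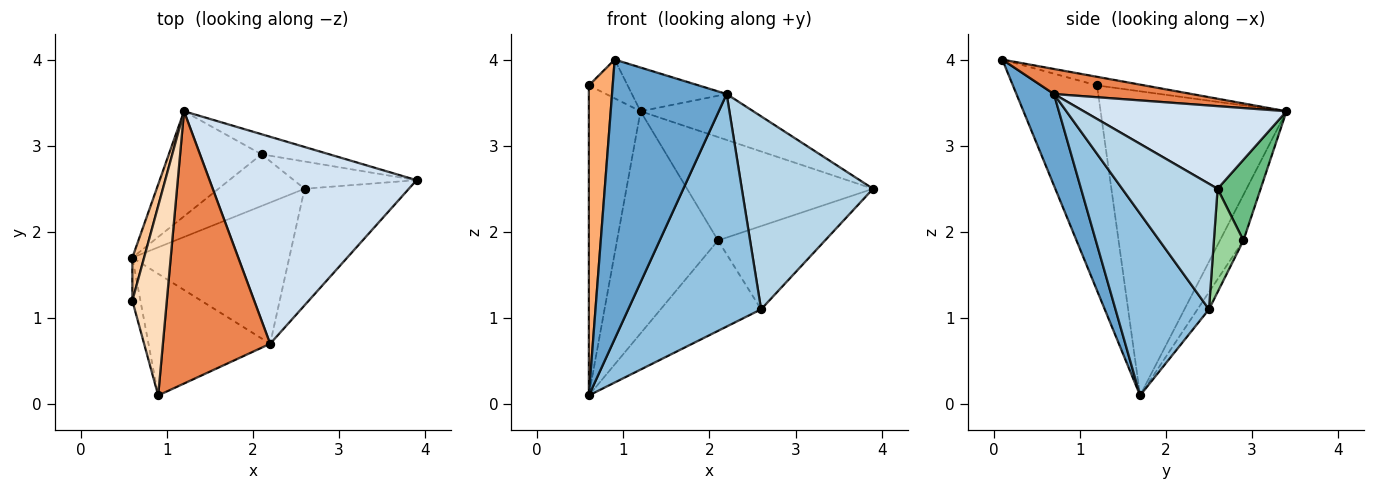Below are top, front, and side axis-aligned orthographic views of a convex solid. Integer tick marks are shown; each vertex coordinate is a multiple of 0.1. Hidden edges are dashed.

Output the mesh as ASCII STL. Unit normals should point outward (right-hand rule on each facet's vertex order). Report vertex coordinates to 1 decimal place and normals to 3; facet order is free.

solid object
 facet normal 0.288 -0.878 -0.382
  outer loop
   vertex 2.2 0.7 3.6
   vertex 0.9 0.1 4.0
   vertex 0.6 1.7 0.1
  endloop
 endfacet
 facet normal 0.515 -0.732 -0.445
  outer loop
   vertex 2.2 0.7 3.6
   vertex 0.6 1.7 0.1
   vertex 2.6 2.5 1.1
  endloop
 endfacet
 facet normal 0.528 -0.727 -0.439
  outer loop
   vertex 2.2 0.7 3.6
   vertex 2.6 2.5 1.1
   vertex 3.9 2.6 2.5
  endloop
 endfacet
 facet normal 0.363 0.202 0.910
  outer loop
   vertex 2.2 0.7 3.6
   vertex 3.9 2.6 2.5
   vertex 1.2 3.4 3.4
  endloop
 endfacet
 facet normal 0.225 0.154 0.962
  outer loop
   vertex 2.2 0.7 3.6
   vertex 1.2 3.4 3.4
   vertex 0.9 0.1 4.0
  endloop
 endfacet
 facet normal -0.961 -0.273 -0.038
  outer loop
   vertex 0.6 1.2 3.7
   vertex 0.6 1.7 0.1
   vertex 0.9 0.1 4.0
  endloop
 endfacet
 facet normal -0.963 0.268 0.037
  outer loop
   vertex 0.6 1.2 3.7
   vertex 1.2 3.4 3.4
   vertex 0.6 1.7 0.1
  endloop
 endfacet
 facet normal -0.238 0.195 0.952
  outer loop
   vertex 0.6 1.2 3.7
   vertex 0.9 0.1 4.0
   vertex 1.2 3.4 3.4
  endloop
 endfacet
 facet normal 0.222 0.957 -0.186
  outer loop
   vertex 2.1 2.9 1.9
   vertex 1.2 3.4 3.4
   vertex 3.9 2.6 2.5
  endloop
 endfacet
 facet normal 0.254 0.919 -0.301
  outer loop
   vertex 2.1 2.9 1.9
   vertex 3.9 2.6 2.5
   vertex 2.6 2.5 1.1
  endloop
 endfacet
 facet normal -0.206 0.885 -0.418
  outer loop
   vertex 2.1 2.9 1.9
   vertex 0.6 1.7 0.1
   vertex 1.2 3.4 3.4
  endloop
 endfacet
 facet normal -0.099 0.864 -0.494
  outer loop
   vertex 2.1 2.9 1.9
   vertex 2.6 2.5 1.1
   vertex 0.6 1.7 0.1
  endloop
 endfacet
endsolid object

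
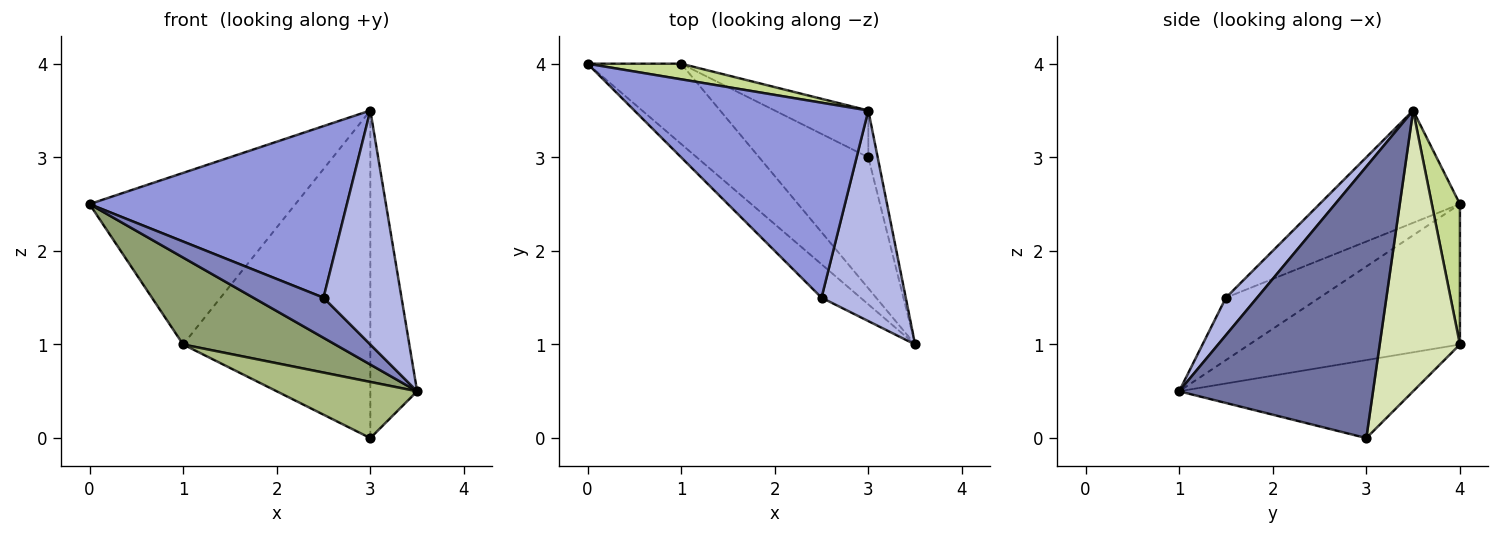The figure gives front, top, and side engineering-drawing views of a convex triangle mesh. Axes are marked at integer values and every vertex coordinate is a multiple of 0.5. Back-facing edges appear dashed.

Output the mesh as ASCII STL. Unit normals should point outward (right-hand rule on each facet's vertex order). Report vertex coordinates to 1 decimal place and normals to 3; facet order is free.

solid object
 facet normal 0.972 0.235 -0.034
  outer loop
   vertex 3.0 3.0 0.0
   vertex 3.0 3.5 3.5
   vertex 3.5 1.0 0.5
  endloop
 endfacet
 facet normal -0.716 -0.537 -0.447
  outer loop
   vertex 2.5 1.5 1.5
   vertex 0.0 4.0 2.5
   vertex 3.5 1.0 0.5
  endloop
 endfacet
 facet normal -0.339 -0.622 0.706
  outer loop
   vertex 2.5 1.5 1.5
   vertex 3.0 3.5 3.5
   vertex 0.0 4.0 2.5
  endloop
 endfacet
 facet normal 0.285 -0.712 0.641
  outer loop
   vertex 2.5 1.5 1.5
   vertex 3.5 1.0 0.5
   vertex 3.0 3.5 3.5
  endloop
 endfacet
 facet normal -0.713 -0.515 -0.475
  outer loop
   vertex 1.0 4.0 1.0
   vertex 3.5 1.0 0.5
   vertex 0.0 4.0 2.5
  endloop
 endfacet
 facet normal -0.549 -0.329 -0.768
  outer loop
   vertex 1.0 4.0 1.0
   vertex 3.0 3.0 0.0
   vertex 3.5 1.0 0.5
  endloop
 endfacet
 facet normal 0.135 0.987 0.090
  outer loop
   vertex 1.0 4.0 1.0
   vertex 0.0 4.0 2.5
   vertex 3.0 3.5 3.5
  endloop
 endfacet
 facet normal 0.391 0.911 -0.130
  outer loop
   vertex 1.0 4.0 1.0
   vertex 3.0 3.5 3.5
   vertex 3.0 3.0 0.0
  endloop
 endfacet
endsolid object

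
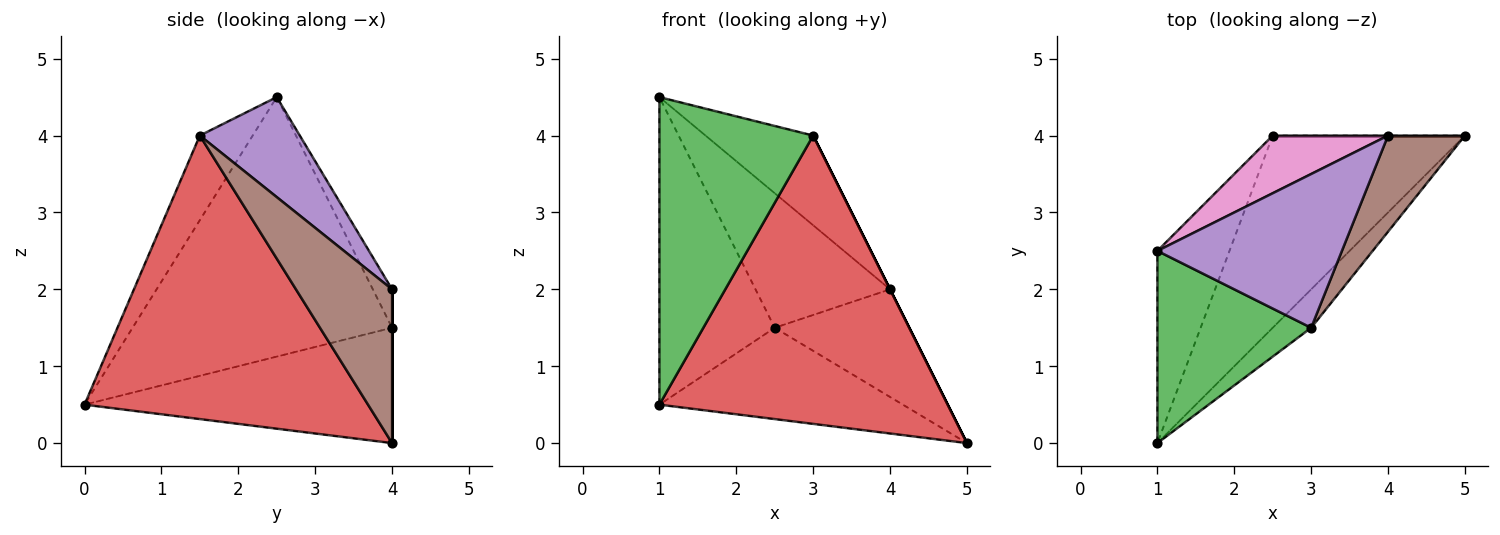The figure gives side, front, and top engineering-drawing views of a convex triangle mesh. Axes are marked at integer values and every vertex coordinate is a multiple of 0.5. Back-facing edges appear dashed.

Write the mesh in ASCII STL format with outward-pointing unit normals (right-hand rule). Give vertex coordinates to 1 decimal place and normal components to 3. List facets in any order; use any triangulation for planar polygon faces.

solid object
 facet normal -0.886 0.394 -0.246
  outer loop
   vertex 2.5 4.0 1.5
   vertex 1.0 0.0 0.5
   vertex 1.0 2.5 4.5
  endloop
 endfacet
 facet normal -0.476 0.377 -0.794
  outer loop
   vertex 2.5 4.0 1.5
   vertex 5.0 4.0 0.0
   vertex 1.0 0.0 0.5
  endloop
 endfacet
 facet normal -0.280 -0.814 0.509
  outer loop
   vertex 3.0 1.5 4.0
   vertex 1.0 2.5 4.5
   vertex 1.0 0.0 0.5
  endloop
 endfacet
 facet normal 0.698 -0.710 -0.095
  outer loop
   vertex 3.0 1.5 4.0
   vertex 1.0 0.0 0.5
   vertex 5.0 4.0 0.0
  endloop
 endfacet
 facet normal 0.424 0.456 0.782
  outer loop
   vertex 4.0 4.0 2.0
   vertex 1.0 2.5 4.5
   vertex 3.0 1.5 4.0
  endloop
 endfacet
 facet normal 0.894 0.000 0.447
  outer loop
   vertex 4.0 4.0 2.0
   vertex 3.0 1.5 4.0
   vertex 5.0 4.0 0.0
  endloop
 endfacet
 facet normal -0.130 0.911 0.391
  outer loop
   vertex 4.0 4.0 2.0
   vertex 2.5 4.0 1.5
   vertex 1.0 2.5 4.5
  endloop
 endfacet
 facet normal 0.000 1.000 0.000
  outer loop
   vertex 4.0 4.0 2.0
   vertex 5.0 4.0 0.0
   vertex 2.5 4.0 1.5
  endloop
 endfacet
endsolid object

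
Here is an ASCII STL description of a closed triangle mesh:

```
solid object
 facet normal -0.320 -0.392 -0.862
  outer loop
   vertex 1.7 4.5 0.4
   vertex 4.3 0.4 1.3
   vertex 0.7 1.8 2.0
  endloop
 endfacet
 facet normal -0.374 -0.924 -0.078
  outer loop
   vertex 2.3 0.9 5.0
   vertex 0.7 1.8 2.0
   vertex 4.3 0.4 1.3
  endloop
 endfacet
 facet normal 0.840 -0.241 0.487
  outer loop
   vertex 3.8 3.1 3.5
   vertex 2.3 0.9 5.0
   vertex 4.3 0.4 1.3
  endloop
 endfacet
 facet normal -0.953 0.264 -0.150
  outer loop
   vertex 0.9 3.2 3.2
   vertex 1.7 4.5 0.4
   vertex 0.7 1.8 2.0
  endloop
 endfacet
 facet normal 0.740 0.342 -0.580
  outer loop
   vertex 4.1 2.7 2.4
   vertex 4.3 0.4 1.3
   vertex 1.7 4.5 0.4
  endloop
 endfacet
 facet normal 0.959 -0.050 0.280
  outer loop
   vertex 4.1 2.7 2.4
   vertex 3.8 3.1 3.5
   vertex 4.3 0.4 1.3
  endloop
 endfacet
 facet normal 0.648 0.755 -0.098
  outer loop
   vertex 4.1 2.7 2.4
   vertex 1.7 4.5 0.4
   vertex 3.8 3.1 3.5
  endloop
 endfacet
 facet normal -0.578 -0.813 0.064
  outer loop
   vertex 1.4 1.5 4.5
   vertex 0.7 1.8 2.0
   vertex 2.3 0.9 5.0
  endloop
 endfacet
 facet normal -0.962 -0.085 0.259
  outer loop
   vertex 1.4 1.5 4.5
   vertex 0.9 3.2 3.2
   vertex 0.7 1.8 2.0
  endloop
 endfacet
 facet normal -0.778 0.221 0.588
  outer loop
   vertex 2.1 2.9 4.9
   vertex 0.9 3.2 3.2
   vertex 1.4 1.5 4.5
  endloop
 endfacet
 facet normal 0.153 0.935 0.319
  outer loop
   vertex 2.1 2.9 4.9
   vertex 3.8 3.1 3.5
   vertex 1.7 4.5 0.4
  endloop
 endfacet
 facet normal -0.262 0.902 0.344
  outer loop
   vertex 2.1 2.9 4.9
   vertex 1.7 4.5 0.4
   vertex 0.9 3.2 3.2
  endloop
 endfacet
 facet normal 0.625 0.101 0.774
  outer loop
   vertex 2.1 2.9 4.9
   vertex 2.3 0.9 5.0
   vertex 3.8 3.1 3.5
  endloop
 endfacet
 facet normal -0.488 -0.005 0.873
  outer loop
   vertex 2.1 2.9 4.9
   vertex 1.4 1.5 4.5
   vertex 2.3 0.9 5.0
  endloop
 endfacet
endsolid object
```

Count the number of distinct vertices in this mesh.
9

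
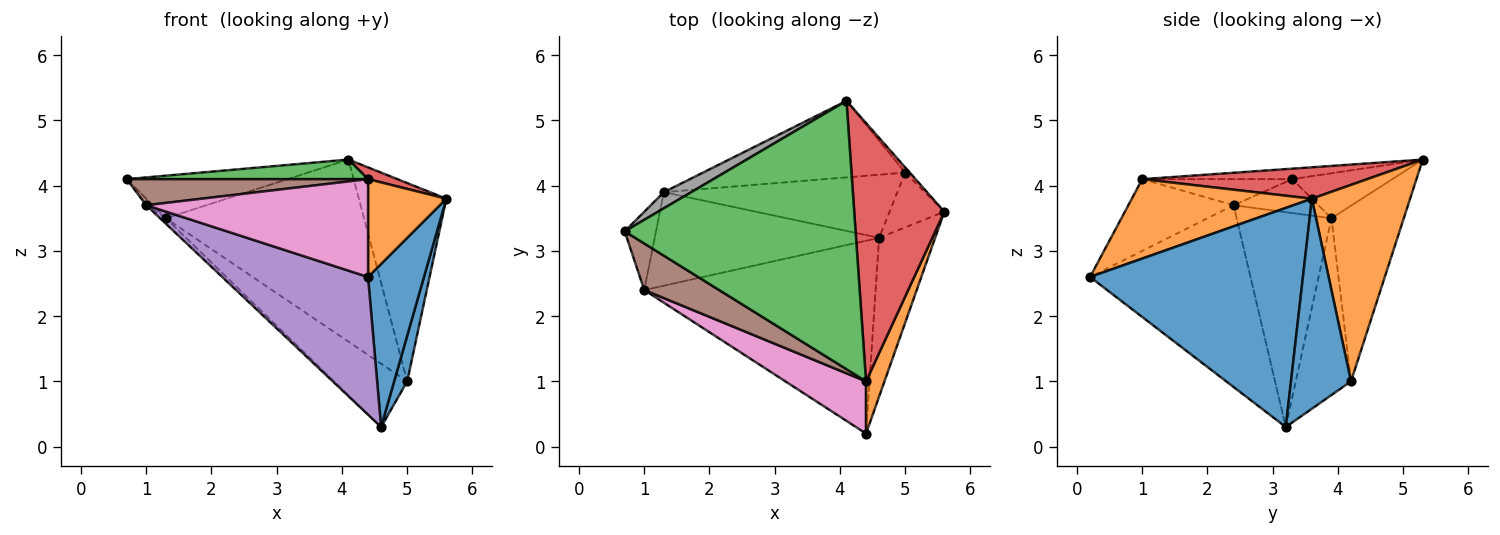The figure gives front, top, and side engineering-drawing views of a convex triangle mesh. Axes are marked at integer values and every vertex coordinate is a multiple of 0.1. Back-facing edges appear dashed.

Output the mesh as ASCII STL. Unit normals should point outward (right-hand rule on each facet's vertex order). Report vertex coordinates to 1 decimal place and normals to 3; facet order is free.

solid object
 facet normal 0.939 -0.247 -0.240
  outer loop
   vertex 4.6 3.2 0.3
   vertex 5.6 3.6 3.8
   vertex 4.4 0.2 2.6
  endloop
 endfacet
 facet normal 0.897 -0.390 0.208
  outer loop
   vertex 4.4 1.0 4.1
   vertex 4.4 0.2 2.6
   vertex 5.6 3.6 3.8
  endloop
 endfacet
 facet normal -0.045 -0.073 0.996
  outer loop
   vertex 4.4 1.0 4.1
   vertex 4.1 5.3 4.4
   vertex 0.7 3.3 4.1
  endloop
 endfacet
 facet normal 0.329 -0.043 0.943
  outer loop
   vertex 4.4 1.0 4.1
   vertex 5.6 3.6 3.8
   vertex 4.1 5.3 4.4
  endloop
 endfacet
 facet normal -0.539 -0.490 -0.686
  outer loop
   vertex 1.0 2.4 3.7
   vertex 4.6 3.2 0.3
   vertex 4.4 0.2 2.6
  endloop
 endfacet
 facet normal -0.291 -0.468 0.835
  outer loop
   vertex 1.0 2.4 3.7
   vertex 4.4 1.0 4.1
   vertex 0.7 3.3 4.1
  endloop
 endfacet
 facet normal -0.386 -0.814 0.434
  outer loop
   vertex 1.0 2.4 3.7
   vertex 4.4 0.2 2.6
   vertex 4.4 1.0 4.1
  endloop
 endfacet
 facet normal -0.503 0.809 0.306
  outer loop
   vertex 1.3 3.9 3.5
   vertex 0.7 3.3 4.1
   vertex 4.1 5.3 4.4
  endloop
 endfacet
 facet normal -0.734 0.056 -0.677
  outer loop
   vertex 1.3 3.9 3.5
   vertex 1.0 2.4 3.7
   vertex 0.7 3.3 4.1
  endloop
 endfacet
 facet normal -0.691 0.042 -0.722
  outer loop
   vertex 1.3 3.9 3.5
   vertex 4.6 3.2 0.3
   vertex 1.0 2.4 3.7
  endloop
 endfacet
 facet normal 0.947 -0.206 -0.247
  outer loop
   vertex 5.0 4.2 1.0
   vertex 5.6 3.6 3.8
   vertex 4.6 3.2 0.3
  endloop
 endfacet
 facet normal 0.747 0.665 -0.017
  outer loop
   vertex 5.0 4.2 1.0
   vertex 4.1 5.3 4.4
   vertex 5.6 3.6 3.8
  endloop
 endfacet
 facet normal -0.471 0.624 -0.623
  outer loop
   vertex 5.0 4.2 1.0
   vertex 4.6 3.2 0.3
   vertex 1.3 3.9 3.5
  endloop
 endfacet
 facet normal -0.319 0.874 -0.367
  outer loop
   vertex 5.0 4.2 1.0
   vertex 1.3 3.9 3.5
   vertex 4.1 5.3 4.4
  endloop
 endfacet
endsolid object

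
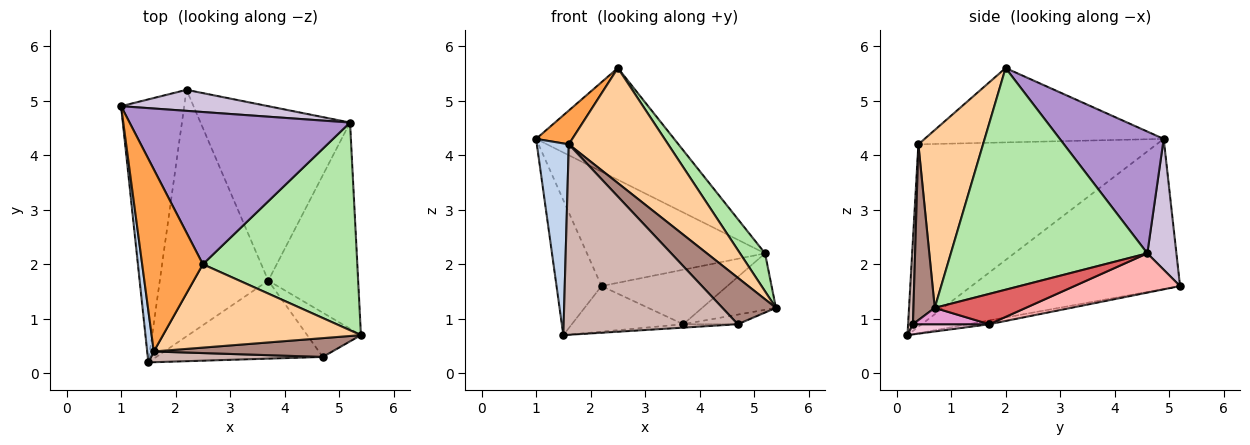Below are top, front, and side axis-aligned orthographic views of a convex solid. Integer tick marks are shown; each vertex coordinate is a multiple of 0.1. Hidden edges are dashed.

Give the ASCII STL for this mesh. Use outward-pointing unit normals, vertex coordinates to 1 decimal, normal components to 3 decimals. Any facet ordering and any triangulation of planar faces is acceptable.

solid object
 facet normal -0.904 0.195 -0.380
  outer loop
   vertex 2.2 5.2 1.6
   vertex 1.5 0.2 0.7
   vertex 1.0 4.9 4.3
  endloop
 endfacet
 facet normal -0.990 -0.133 0.036
  outer loop
   vertex 1.6 0.4 4.2
   vertex 1.0 4.9 4.3
   vertex 1.5 0.2 0.7
  endloop
 endfacet
 facet normal -0.770 -0.117 0.628
  outer loop
   vertex 1.6 0.4 4.2
   vertex 2.5 2.0 5.6
   vertex 1.0 4.9 4.3
  endloop
 endfacet
 facet normal 0.466 -0.716 0.519
  outer loop
   vertex 1.6 0.4 4.2
   vertex 5.4 0.7 1.2
   vertex 2.5 2.0 5.6
  endloop
 endfacet
 facet normal -0.035 0.182 -0.983
  outer loop
   vertex 3.7 1.7 0.9
   vertex 1.5 0.2 0.7
   vertex 2.2 5.2 1.6
  endloop
 endfacet
 facet normal 0.816 -0.104 0.569
  outer loop
   vertex 5.2 4.6 2.2
   vertex 2.5 2.0 5.6
   vertex 5.4 0.7 1.2
  endloop
 endfacet
 facet normal 0.310 0.251 -0.917
  outer loop
   vertex 5.2 4.6 2.2
   vertex 5.4 0.7 1.2
   vertex 3.7 1.7 0.9
  endloop
 endfacet
 facet normal 0.243 0.289 -0.926
  outer loop
   vertex 5.2 4.6 2.2
   vertex 3.7 1.7 0.9
   vertex 2.2 5.2 1.6
  endloop
 endfacet
 facet normal 0.407 0.541 0.736
  outer loop
   vertex 5.2 4.6 2.2
   vertex 1.0 4.9 4.3
   vertex 2.5 2.0 5.6
  endloop
 endfacet
 facet normal 0.159 0.971 0.178
  outer loop
   vertex 5.2 4.6 2.2
   vertex 2.2 5.2 1.6
   vertex 1.0 4.9 4.3
  endloop
 endfacet
 facet normal 0.346 -0.870 0.352
  outer loop
   vertex 4.7 0.3 0.9
   vertex 5.4 0.7 1.2
   vertex 1.6 0.4 4.2
  endloop
 endfacet
 facet normal 0.028 -0.998 0.056
  outer loop
   vertex 4.7 0.3 0.9
   vertex 1.6 0.4 4.2
   vertex 1.5 0.2 0.7
  endloop
 endfacet
 facet normal 0.285 0.204 -0.937
  outer loop
   vertex 4.7 0.3 0.9
   vertex 3.7 1.7 0.9
   vertex 5.4 0.7 1.2
  endloop
 endfacet
 facet normal 0.061 0.044 -0.997
  outer loop
   vertex 4.7 0.3 0.9
   vertex 1.5 0.2 0.7
   vertex 3.7 1.7 0.9
  endloop
 endfacet
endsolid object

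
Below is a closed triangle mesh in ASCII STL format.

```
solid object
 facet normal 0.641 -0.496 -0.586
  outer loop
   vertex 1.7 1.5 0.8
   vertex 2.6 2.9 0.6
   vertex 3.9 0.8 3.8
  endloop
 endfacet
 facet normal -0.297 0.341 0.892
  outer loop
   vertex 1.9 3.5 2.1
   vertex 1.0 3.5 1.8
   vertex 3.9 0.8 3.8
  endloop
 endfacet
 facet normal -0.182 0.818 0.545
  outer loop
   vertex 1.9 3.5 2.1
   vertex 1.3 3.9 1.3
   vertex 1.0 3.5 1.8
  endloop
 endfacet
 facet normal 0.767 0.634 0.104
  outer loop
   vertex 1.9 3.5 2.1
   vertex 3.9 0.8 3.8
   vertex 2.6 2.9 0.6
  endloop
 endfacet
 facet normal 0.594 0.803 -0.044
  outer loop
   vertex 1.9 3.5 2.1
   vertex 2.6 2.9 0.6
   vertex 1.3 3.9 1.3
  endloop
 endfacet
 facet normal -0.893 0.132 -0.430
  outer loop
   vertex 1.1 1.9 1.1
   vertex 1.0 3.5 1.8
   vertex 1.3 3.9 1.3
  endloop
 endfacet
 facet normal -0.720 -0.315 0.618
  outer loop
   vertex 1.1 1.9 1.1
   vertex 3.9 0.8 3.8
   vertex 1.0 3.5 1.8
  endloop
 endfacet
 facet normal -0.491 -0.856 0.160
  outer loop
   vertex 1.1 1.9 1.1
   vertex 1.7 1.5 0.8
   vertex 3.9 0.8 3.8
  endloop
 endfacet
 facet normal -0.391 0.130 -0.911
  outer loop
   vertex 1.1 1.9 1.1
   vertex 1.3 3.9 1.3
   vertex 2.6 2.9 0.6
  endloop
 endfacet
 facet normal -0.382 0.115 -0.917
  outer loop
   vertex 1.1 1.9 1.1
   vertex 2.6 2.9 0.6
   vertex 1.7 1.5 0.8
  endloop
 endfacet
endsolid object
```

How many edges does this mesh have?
15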